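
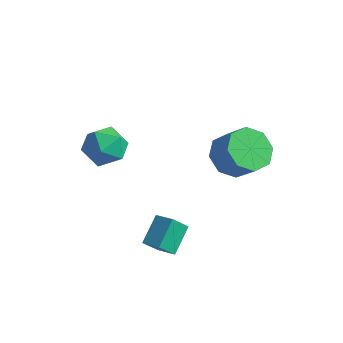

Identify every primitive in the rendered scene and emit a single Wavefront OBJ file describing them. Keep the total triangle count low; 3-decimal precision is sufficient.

v -0.182 -1.153 3.22
v 0.677 -1.661 3.369
v -0.517 -2.099 1.931
v 0.342 -2.607 2.08
v -0.418 -2.696 2.738
v -0.211 -2.112 3.535
v 0.371 -1.648 1.765
v 0.578 -1.064 2.562
v 1.019 -1.967 2.47
v 0.531 -2.615 3.072
v -0.371 -1.145 2.228
v -0.859 -1.793 2.83
v 2.805 -3.012 -0.934
v 2.609 -1.928 -0.135
v 3.089 -2.416 -1.672
v 2.893 -1.333 -0.874
v 3.667 -3.067 -0.646
v 3.471 -1.984 0.152
v 3.951 -2.472 -1.385
v 3.755 -1.388 -0.586
v 2.965 2.438 0.652
v 3.588 1.887 -0.006
v 4.558 1.771 1.011
v 3.935 2.322 1.668
v 3.725 2.686 -0.045
v 4.695 2.57 0.972
v 3.416 3.34 0.324
v 4.386 3.223 1.341
v 2.844 3.465 0.885
v 3.814 3.349 1.901
v 2.342 2.989 1.309
v 3.312 2.873 2.326
v 2.205 2.19 1.348
v 3.175 2.074 2.365
v 2.514 1.537 0.979
v 3.484 1.42 1.996
v 3.086 1.411 0.419
v 4.056 1.295 1.435
f 1 12 6
f 1 6 2
f 1 2 8
f 1 8 11
f 1 11 12
f 2 6 10
f 6 12 5
f 12 11 3
f 11 8 7
f 8 2 9
f 4 10 5
f 4 5 3
f 4 3 7
f 4 7 9
f 4 9 10
f 5 10 6
f 3 5 12
f 7 3 11
f 9 7 8
f 10 9 2
f 14 16 13
f 17 14 13
f 13 16 15
f 15 17 13
f 14 20 16
f 18 14 17
f 18 20 14
f 16 20 15
f 19 17 15
f 15 20 19
f 19 18 17
f 20 18 19
f 22 21 25
f 22 25 23
f 23 25 26
f 23 26 24
f 25 21 27
f 25 27 26
f 26 27 28
f 26 28 24
f 27 21 29
f 27 29 28
f 28 29 30
f 28 30 24
f 29 21 31
f 29 31 30
f 30 31 32
f 30 32 24
f 31 21 33
f 31 33 32
f 32 33 34
f 32 34 24
f 33 21 35
f 33 35 34
f 34 35 36
f 34 36 24
f 35 21 37
f 35 37 36
f 36 37 38
f 36 38 24
f 37 21 22
f 37 22 38
f 38 22 23
f 38 23 24



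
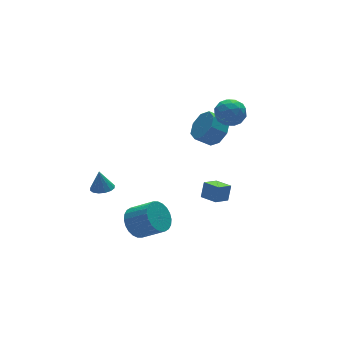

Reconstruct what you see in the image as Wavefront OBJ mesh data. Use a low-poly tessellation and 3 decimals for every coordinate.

v 2.321 1.207 1.327
v 2.769 0.849 2.046
v 2.006 1.114 2.653
v 1.559 1.473 1.933
v 2.924 1.528 1.944
v 2.161 1.793 2.551
v 2.726 2.019 1.48
v 1.963 2.285 2.087
v 2.291 2.035 0.927
v 1.528 2.3 1.533
v 1.874 1.566 0.607
v 1.111 1.831 1.214
v 1.719 0.887 0.709
v 0.956 1.152 1.316
v 1.917 0.395 1.173
v 1.154 0.661 1.78
v 2.352 0.38 1.727
v 1.589 0.645 2.333
v -2.254 1.396 -4.034
v -1.522 1.453 -4.62
v -0.753 0.502 -3.752
v -1.486 0.444 -3.166
v -1.448 1.726 -4.387
v -0.679 0.775 -3.518
v -1.497 1.948 -4.099
v -0.728 0.997 -3.231
v -1.661 2.087 -3.802
v -0.893 1.136 -2.934
v -1.916 2.12 -3.54
v -1.147 1.169 -2.672
v -2.222 2.043 -3.354
v -1.453 1.092 -2.485
v -2.533 1.867 -3.271
v -1.765 0.916 -2.402
v -2.802 1.62 -3.304
v -2.033 0.669 -2.435
v -2.987 1.338 -3.448
v -2.218 0.387 -2.58
v -3.061 1.065 -3.682
v -2.292 0.114 -2.813
v -3.012 0.843 -3.969
v -2.243 -0.108 -3.101
v -2.847 0.704 -4.266
v -2.079 -0.247 -3.398
v -2.593 0.671 -4.528
v -1.824 -0.28 -3.66
v -2.287 0.748 -4.715
v -1.518 -0.203 -3.846
v -1.975 0.924 -4.798
v -1.207 -0.027 -3.929
v -1.707 1.171 -4.765
v -0.938 0.22 -3.896
v -3.009 3.551 -2.547
v -2.554 3.114 -2.439
v -3.051 3.789 -1.413
v -2.39 3.398 -2.492
v -2.393 3.722 -2.561
v -2.56 4 -2.625
v -2.848 4.158 -2.669
v -3.179 4.153 -2.68
v -3.465 3.987 -2.656
v -3.628 3.704 -2.602
v -3.626 3.38 -2.534
v -3.458 3.102 -2.469
v -3.17 2.944 -2.426
v -2.839 2.948 -2.414
v 0.669 -1.368 -1.646
v 0.974 -1.142 -0.808
v 0.383 -0.442 -1.791
v 0.688 -0.216 -0.953
v 1.512 -1.164 -2.007
v 1.817 -0.938 -1.169
v 1.226 -0.238 -2.152
v 1.531 -0.012 -1.314
v 2.226 1.203 3.192
v 2.538 1.67 2.524
v 3.202 0.21 2.956
v 3.514 0.677 2.288
v 3.615 0.964 3.106
v 3.012 1.578 3.252
v 2.728 0.302 2.228
v 2.125 0.916 2.374
v 2.849 1.112 1.928
v 3.397 1.522 2.47
v 2.343 0.358 3.01
v 2.891 0.768 3.552
v 2.296 1.524 2.879
v 3.444 0.356 2.601
v 3.503 0.526 3.082
v 3.686 0.8 2.689
v 2.575 1.47 3.306
v 2.758 1.744 2.914
v 3.391 1.329 3.256
v 2.982 0.136 2.566
v 3.165 0.41 2.174
v 2.054 1.08 2.791
v 2.237 1.354 2.398
v 2.349 0.551 2.224
v 2.663 1.47 2.136
v 3.236 0.887 1.997
v 2.774 0.666 1.962
v 2.42 1.027 2.048
v 2.985 1.711 2.455
v 3.558 1.127 2.316
v 3.617 1.296 2.796
v 3.263 1.657 2.882
v 3.167 1.383 2.105
v 2.182 0.753 3.164
v 2.755 0.169 3.025
v 2.477 0.223 2.598
v 2.123 0.584 2.684
v 2.504 0.993 3.483
v 3.077 0.41 3.344
v 3.32 0.853 3.432
v 2.966 1.214 3.518
v 2.573 0.497 3.375
f 2 1 5
f 2 5 3
f 3 5 6
f 3 6 4
f 5 1 7
f 5 7 6
f 6 7 8
f 6 8 4
f 7 1 9
f 7 9 8
f 8 9 10
f 8 10 4
f 9 1 11
f 9 11 10
f 10 11 12
f 10 12 4
f 11 1 13
f 11 13 12
f 12 13 14
f 12 14 4
f 13 1 15
f 13 15 14
f 14 15 16
f 14 16 4
f 15 1 17
f 15 17 16
f 16 17 18
f 16 18 4
f 17 1 2
f 17 2 18
f 18 2 3
f 18 3 4
f 20 19 23
f 20 23 21
f 21 23 24
f 21 24 22
f 23 19 25
f 23 25 24
f 24 25 26
f 24 26 22
f 25 19 27
f 25 27 26
f 26 27 28
f 26 28 22
f 27 19 29
f 27 29 28
f 28 29 30
f 28 30 22
f 29 19 31
f 29 31 30
f 30 31 32
f 30 32 22
f 31 19 33
f 31 33 32
f 32 33 34
f 32 34 22
f 33 19 35
f 33 35 34
f 34 35 36
f 34 36 22
f 35 19 37
f 35 37 36
f 36 37 38
f 36 38 22
f 37 19 39
f 37 39 38
f 38 39 40
f 38 40 22
f 39 19 41
f 39 41 40
f 40 41 42
f 40 42 22
f 41 19 43
f 41 43 42
f 42 43 44
f 42 44 22
f 43 19 45
f 43 45 44
f 44 45 46
f 44 46 22
f 45 19 47
f 45 47 46
f 46 47 48
f 46 48 22
f 47 19 49
f 47 49 48
f 48 49 50
f 48 50 22
f 49 19 51
f 49 51 50
f 50 51 52
f 50 52 22
f 51 19 20
f 51 20 52
f 52 20 21
f 52 21 22
f 54 53 56
f 54 56 55
f 56 53 57
f 56 57 55
f 57 53 58
f 57 58 55
f 58 53 59
f 58 59 55
f 59 53 60
f 59 60 55
f 60 53 61
f 60 61 55
f 61 53 62
f 61 62 55
f 62 53 63
f 62 63 55
f 63 53 64
f 63 64 55
f 64 53 65
f 64 65 55
f 65 53 66
f 65 66 55
f 66 53 54
f 66 54 55
f 68 70 67
f 71 68 67
f 67 70 69
f 69 71 67
f 68 74 70
f 72 68 71
f 72 74 68
f 70 74 69
f 73 71 69
f 69 74 73
f 73 72 71
f 74 72 73
f 75 112 91
f 112 86 115
f 91 115 80
f 112 115 91
f 75 91 87
f 91 80 92
f 87 92 76
f 91 92 87
f 75 87 96
f 87 76 97
f 96 97 82
f 87 97 96
f 75 96 108
f 96 82 111
f 108 111 85
f 96 111 108
f 75 108 112
f 108 85 116
f 112 116 86
f 108 116 112
f 76 92 103
f 92 80 106
f 103 106 84
f 92 106 103
f 80 115 93
f 115 86 114
f 93 114 79
f 115 114 93
f 86 116 113
f 116 85 109
f 113 109 77
f 116 109 113
f 85 111 110
f 111 82 98
f 110 98 81
f 111 98 110
f 82 97 102
f 97 76 99
f 102 99 83
f 97 99 102
f 78 104 90
f 104 84 105
f 90 105 79
f 104 105 90
f 78 90 88
f 90 79 89
f 88 89 77
f 90 89 88
f 78 88 95
f 88 77 94
f 95 94 81
f 88 94 95
f 78 95 100
f 95 81 101
f 100 101 83
f 95 101 100
f 78 100 104
f 100 83 107
f 104 107 84
f 100 107 104
f 79 105 93
f 105 84 106
f 93 106 80
f 105 106 93
f 77 89 113
f 89 79 114
f 113 114 86
f 89 114 113
f 81 94 110
f 94 77 109
f 110 109 85
f 94 109 110
f 83 101 102
f 101 81 98
f 102 98 82
f 101 98 102
f 84 107 103
f 107 83 99
f 103 99 76
f 107 99 103



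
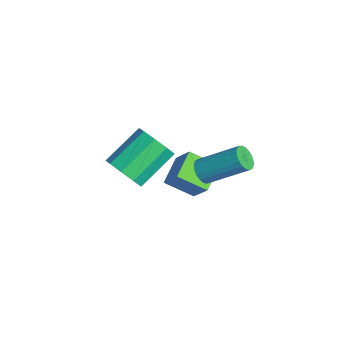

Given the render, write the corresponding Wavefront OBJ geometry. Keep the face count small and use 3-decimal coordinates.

v -1.74 -3.782 -0.943
v -0.936 -3.272 -1.174
v -1.635 -1.668 -0.068
v -2.44 -2.178 0.163
v -1.414 -3.166 -1.631
v -2.114 -1.561 -0.526
v -2.045 -3.347 -1.766
v -2.745 -1.743 -0.661
v -2.533 -3.733 -1.516
v -3.233 -2.128 -0.411
v -2.651 -4.141 -0.998
v -3.35 -2.537 0.108
v -2.342 -4.382 -0.453
v -3.041 -2.777 0.652
v -1.752 -4.341 -0.138
v -2.451 -2.737 0.967
v -1.156 -4.04 -0.199
v -1.856 -2.435 0.906
v -0.834 -3.617 -0.608
v -1.533 -2.013 0.497
v 2.066 -1.604 2.197
v 2.383 -1.413 1.75
v 3.09 0.055 2.875
v 2.774 -0.136 3.323
v 2.176 -1.292 1.721
v 2.883 0.176 2.846
v 1.951 -1.224 1.775
v 2.658 0.244 2.9
v 1.746 -1.222 1.901
v 2.453 0.246 3.026
v 1.596 -1.286 2.079
v 2.303 0.181 3.204
v 1.527 -1.405 2.277
v 2.234 0.062 3.402
v 1.552 -1.559 2.462
v 2.259 -0.091 3.587
v 1.666 -1.72 2.601
v 2.373 -0.252 3.726
v 1.849 -1.861 2.67
v 2.556 -0.393 3.795
v 2.069 -1.958 2.657
v 2.777 -0.49 3.782
v 2.29 -1.993 2.565
v 2.997 -0.525 3.69
v 2.471 -1.961 2.409
v 3.178 -0.493 3.535
v 2.583 -1.868 2.217
v 3.29 -0.4 3.342
v 2.605 -1.728 2.022
v 3.312 -0.261 3.147
v 2.534 -1.568 1.856
v 3.241 -0.1 2.981
v -1.495 -2.166 -1.742
v -2.492 -1.363 -1.228
v -0.963 -1.041 -2.467
v -1.96 -0.237 -1.952
v -0.66 -1.843 -0.628
v -1.657 -1.039 -0.113
v -0.128 -0.717 -1.352
v -1.125 0.086 -0.838
f 2 1 5
f 2 5 3
f 3 5 6
f 3 6 4
f 5 1 7
f 5 7 6
f 6 7 8
f 6 8 4
f 7 1 9
f 7 9 8
f 8 9 10
f 8 10 4
f 9 1 11
f 9 11 10
f 10 11 12
f 10 12 4
f 11 1 13
f 11 13 12
f 12 13 14
f 12 14 4
f 13 1 15
f 13 15 14
f 14 15 16
f 14 16 4
f 15 1 17
f 15 17 16
f 16 17 18
f 16 18 4
f 17 1 19
f 17 19 18
f 18 19 20
f 18 20 4
f 19 1 2
f 19 2 20
f 20 2 3
f 20 3 4
f 22 21 25
f 22 25 23
f 23 25 26
f 23 26 24
f 25 21 27
f 25 27 26
f 26 27 28
f 26 28 24
f 27 21 29
f 27 29 28
f 28 29 30
f 28 30 24
f 29 21 31
f 29 31 30
f 30 31 32
f 30 32 24
f 31 21 33
f 31 33 32
f 32 33 34
f 32 34 24
f 33 21 35
f 33 35 34
f 34 35 36
f 34 36 24
f 35 21 37
f 35 37 36
f 36 37 38
f 36 38 24
f 37 21 39
f 37 39 38
f 38 39 40
f 38 40 24
f 39 21 41
f 39 41 40
f 40 41 42
f 40 42 24
f 41 21 43
f 41 43 42
f 42 43 44
f 42 44 24
f 43 21 45
f 43 45 44
f 44 45 46
f 44 46 24
f 45 21 47
f 45 47 46
f 46 47 48
f 46 48 24
f 47 21 49
f 47 49 48
f 48 49 50
f 48 50 24
f 49 21 51
f 49 51 50
f 50 51 52
f 50 52 24
f 51 21 22
f 51 22 52
f 52 22 23
f 52 23 24
f 54 56 53
f 57 54 53
f 53 56 55
f 55 57 53
f 54 60 56
f 58 54 57
f 58 60 54
f 56 60 55
f 59 57 55
f 55 60 59
f 59 58 57
f 60 58 59



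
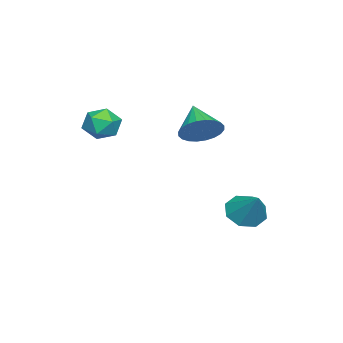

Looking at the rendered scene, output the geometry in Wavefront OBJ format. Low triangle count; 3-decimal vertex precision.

v 0.151 1.569 -1.606
v 0.844 0.944 -1.72
v 1.069 2.371 -0.434
v 0.909 1.51 -2.159
v 0.53 2.111 -2.274
v -0.071 2.394 -1.997
v -0.541 2.194 -1.491
v -0.606 1.627 -1.052
v -0.227 1.027 -0.938
v 0.373 0.744 -1.214
v 3.251 -3.032 3.859
v 3.577 -3.578 3.246
v 2.023 -3.762 3.854
v 2.349 -4.308 3.241
v 2.672 -4.323 4.063
v 3.432 -3.872 4.066
v 2.168 -3.468 3.034
v 2.928 -3.017 3.037
v 2.908 -3.848 2.736
v 3.22 -4.376 3.372
v 2.38 -2.964 3.728
v 2.692 -3.492 4.364
v 1.114 -0.048 3.027
v 1.752 -0.047 3.745
v 0.006 -0.772 4.013
v 1.582 0.283 3.797
v 1.341 0.563 3.732
v 1.066 0.75 3.56
v 0.798 0.815 3.306
v 0.578 0.749 3.01
v 0.439 0.561 2.717
v 0.403 0.281 2.471
v 0.476 -0.049 2.31
v 0.645 -0.379 2.257
v 0.886 -0.659 2.322
v 1.161 -0.845 2.495
v 1.429 -0.91 2.748
v 1.649 -0.844 3.044
v 1.788 -0.657 3.337
v 1.824 -0.377 3.583
f 2 1 4
f 2 4 3
f 4 1 5
f 4 5 3
f 5 1 6
f 5 6 3
f 6 1 7
f 6 7 3
f 7 1 8
f 7 8 3
f 8 1 9
f 8 9 3
f 9 1 10
f 9 10 3
f 10 1 2
f 10 2 3
f 11 22 16
f 11 16 12
f 11 12 18
f 11 18 21
f 11 21 22
f 12 16 20
f 16 22 15
f 22 21 13
f 21 18 17
f 18 12 19
f 14 20 15
f 14 15 13
f 14 13 17
f 14 17 19
f 14 19 20
f 15 20 16
f 13 15 22
f 17 13 21
f 19 17 18
f 20 19 12
f 24 23 26
f 24 26 25
f 26 23 27
f 26 27 25
f 27 23 28
f 27 28 25
f 28 23 29
f 28 29 25
f 29 23 30
f 29 30 25
f 30 23 31
f 30 31 25
f 31 23 32
f 31 32 25
f 32 23 33
f 32 33 25
f 33 23 34
f 33 34 25
f 34 23 35
f 34 35 25
f 35 23 36
f 35 36 25
f 36 23 37
f 36 37 25
f 37 23 38
f 37 38 25
f 38 23 39
f 38 39 25
f 39 23 40
f 39 40 25
f 40 23 24
f 40 24 25



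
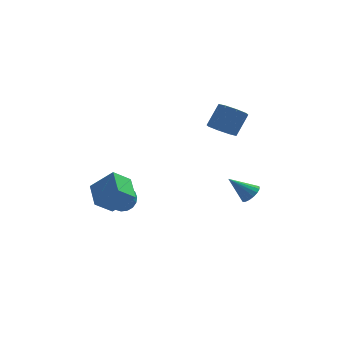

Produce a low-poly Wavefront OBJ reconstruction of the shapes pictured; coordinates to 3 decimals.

v -4.709 -4.893 -1.345
v -3.253 -5.089 0.027
v -5.168 -3.285 -0.627
v -3.712 -3.481 0.745
v -3.708 -4.179 -2.305
v -2.252 -4.375 -0.933
v -4.167 -2.571 -1.587
v -2.711 -2.767 -0.215
v 2.714 -0.179 2.969
v 3.631 -0.13 2.505
v 4.324 0.748 3.966
v 3.406 0.699 4.431
v 3.179 0.495 2.344
v 3.872 1.373 3.805
v 2.453 0.725 2.55
v 3.146 1.603 4.011
v 1.88 0.426 3.001
v 2.573 1.304 4.462
v 1.796 -0.228 3.434
v 2.489 0.65 4.895
v 2.248 -0.853 3.595
v 2.941 0.025 5.056
v 2.974 -1.083 3.389
v 3.667 -0.205 4.85
v 3.547 -0.784 2.938
v 4.24 0.094 4.399
v 4.639 -2.295 -1.473
v 5.056 -2.825 -1.062
v 3.261 -2.365 -0.167
v 5.17 -2.493 -0.923
v 5.163 -2.115 -0.91
v 5.036 -1.778 -1.026
v 4.818 -1.56 -1.245
v 4.559 -1.51 -1.515
v 4.318 -1.64 -1.776
v 4.151 -1.919 -1.968
v 4.095 -2.285 -2.046
v 4.164 -2.653 -1.993
v 4.342 -2.939 -1.821
v 4.588 -3.077 -1.569
v 4.845 -3.036 -1.295
v -3.456 -0.389 -3.218
v -2.833 -0.346 -4.025
v -2.744 -1.371 -2.722
v -2.64 -0.057 -3.732
v -2.608 0.165 -3.338
v -2.744 0.278 -2.92
v -3.022 0.258 -2.561
v -3.385 0.111 -2.332
v -3.762 -0.136 -2.279
v -4.079 -0.433 -2.412
v -4.272 -0.721 -2.704
v -4.304 -0.944 -3.099
v -4.167 -1.057 -3.517
v -3.89 -1.037 -3.876
v -3.527 -0.889 -4.104
v -3.15 -0.643 -4.158
f 2 4 1
f 5 2 1
f 1 4 3
f 3 5 1
f 2 8 4
f 6 2 5
f 6 8 2
f 4 8 3
f 7 5 3
f 3 8 7
f 7 6 5
f 8 6 7
f 10 9 13
f 10 13 11
f 11 13 14
f 11 14 12
f 13 9 15
f 13 15 14
f 14 15 16
f 14 16 12
f 15 9 17
f 15 17 16
f 16 17 18
f 16 18 12
f 17 9 19
f 17 19 18
f 18 19 20
f 18 20 12
f 19 9 21
f 19 21 20
f 20 21 22
f 20 22 12
f 21 9 23
f 21 23 22
f 22 23 24
f 22 24 12
f 23 9 25
f 23 25 24
f 24 25 26
f 24 26 12
f 25 9 10
f 25 10 26
f 26 10 11
f 26 11 12
f 28 27 30
f 28 30 29
f 30 27 31
f 30 31 29
f 31 27 32
f 31 32 29
f 32 27 33
f 32 33 29
f 33 27 34
f 33 34 29
f 34 27 35
f 34 35 29
f 35 27 36
f 35 36 29
f 36 27 37
f 36 37 29
f 37 27 38
f 37 38 29
f 38 27 39
f 38 39 29
f 39 27 40
f 39 40 29
f 40 27 41
f 40 41 29
f 41 27 28
f 41 28 29
f 43 42 45
f 43 45 44
f 45 42 46
f 45 46 44
f 46 42 47
f 46 47 44
f 47 42 48
f 47 48 44
f 48 42 49
f 48 49 44
f 49 42 50
f 49 50 44
f 50 42 51
f 50 51 44
f 51 42 52
f 51 52 44
f 52 42 53
f 52 53 44
f 53 42 54
f 53 54 44
f 54 42 55
f 54 55 44
f 55 42 56
f 55 56 44
f 56 42 57
f 56 57 44
f 57 42 43
f 57 43 44



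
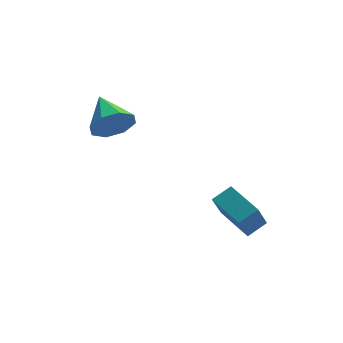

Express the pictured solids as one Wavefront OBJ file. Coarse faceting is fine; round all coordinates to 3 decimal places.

v 1.033 -3.007 -1.77
v 0.556 -3.472 -0.596
v 0.434 -1.58 -1.448
v -0.043 -2.046 -0.274
v 1.803 -2.774 -1.366
v 1.326 -3.24 -0.192
v 1.204 -1.348 -1.044
v 0.727 -1.813 0.13
v -3.303 -0.651 3.323
v -2.829 -0.327 2.643
v -3.477 0.811 3.897
v -3.495 -0.354 2.507
v -4.049 -0.554 2.849
v -4.166 -0.811 3.469
v -3.776 -0.974 4.004
v -3.11 -0.948 4.14
v -2.556 -0.748 3.798
v -2.439 -0.49 3.178
f 2 4 1
f 5 2 1
f 1 4 3
f 3 5 1
f 2 8 4
f 6 2 5
f 6 8 2
f 4 8 3
f 7 5 3
f 3 8 7
f 7 6 5
f 8 6 7
f 10 9 12
f 10 12 11
f 12 9 13
f 12 13 11
f 13 9 14
f 13 14 11
f 14 9 15
f 14 15 11
f 15 9 16
f 15 16 11
f 16 9 17
f 16 17 11
f 17 9 18
f 17 18 11
f 18 9 10
f 18 10 11



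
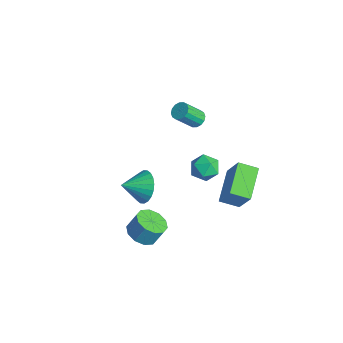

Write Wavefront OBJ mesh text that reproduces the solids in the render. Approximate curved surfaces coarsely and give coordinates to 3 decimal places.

v 3.095 -0.372 -0.606
v 1.655 0.808 0.15
v 3.644 0.555 -1.007
v 2.204 1.736 -0.251
v 4.076 -0.236 1.051
v 2.636 0.945 1.807
v 4.625 0.692 0.65
v 3.185 1.872 1.406
v -3.652 1.568 -0.476
v -3.357 1.183 -0.812
v -3.354 0.146 0.381
v -3.648 0.532 0.716
v -3.141 1.346 -0.671
v -3.138 0.31 0.522
v -3.062 1.569 -0.477
v -3.058 0.533 0.715
v -3.14 1.791 -0.284
v -3.137 0.755 0.909
v -3.356 1.954 -0.142
v -3.353 0.918 1.051
v -3.651 2.013 -0.09
v -3.648 0.977 1.103
v -3.946 1.954 -0.141
v -3.943 0.917 1.052
v -4.162 1.79 -0.282
v -4.159 0.754 0.911
v -4.242 1.567 -0.475
v -4.238 0.531 0.717
v -4.163 1.345 -0.669
v -4.16 0.309 0.524
v -3.947 1.182 -0.811
v -3.944 0.146 0.382
v -3.652 1.123 -0.863
v -3.649 0.087 0.33
v 1.62 -4.128 -3.241
v 2.469 -3.87 -3.521
v 2.649 -3.354 -2.498
v 1.8 -3.612 -2.219
v 2.1 -3.454 -3.666
v 2.28 -2.938 -2.643
v 1.548 -3.296 -3.649
v 1.727 -2.779 -2.626
v 1.023 -3.455 -3.477
v 1.203 -2.938 -2.454
v 0.727 -3.872 -3.214
v 0.906 -3.355 -2.191
v 0.771 -4.386 -2.962
v 0.951 -3.87 -1.939
v 1.14 -4.802 -2.817
v 1.32 -4.286 -1.794
v 1.693 -4.961 -2.834
v 1.872 -4.444 -1.811
v 2.217 -4.802 -3.006
v 2.397 -4.285 -1.983
v 2.514 -4.385 -3.269
v 2.693 -3.868 -2.246
v 3.216 -1.366 4.126
v 3.65 -0.735 3.753
v 3.67 -2.245 3.167
v 4.104 -1.614 2.794
v 4.348 -1.907 3.556
v 4.067 -1.363 4.149
v 3.253 -1.617 2.771
v 2.972 -1.073 3.364
v 3.673 -0.89 2.916
v 4.35 -1.069 3.401
v 2.97 -1.911 3.519
v 3.647 -2.09 4.004
v -1.583 -2.573 -2.961
v -0.925 -2.251 -2.195
v -1.697 -3.867 -2.319
v -1.291 -2.14 -2.038
v -1.702 -2.096 -2.022
v -2.095 -2.124 -2.148
v -2.41 -2.221 -2.399
v -2.599 -2.371 -2.735
v -2.633 -2.551 -3.105
v -2.507 -2.735 -3.454
v -2.241 -2.894 -3.727
v -1.874 -3.005 -3.884
v -1.463 -3.049 -3.9
v -1.071 -3.021 -3.774
v -0.756 -2.924 -3.523
v -0.567 -2.774 -3.187
v -0.533 -2.594 -2.817
v -0.659 -2.41 -2.468
f 2 4 1
f 5 2 1
f 1 4 3
f 3 5 1
f 2 8 4
f 6 2 5
f 6 8 2
f 4 8 3
f 7 5 3
f 3 8 7
f 7 6 5
f 8 6 7
f 10 9 13
f 10 13 11
f 11 13 14
f 11 14 12
f 13 9 15
f 13 15 14
f 14 15 16
f 14 16 12
f 15 9 17
f 15 17 16
f 16 17 18
f 16 18 12
f 17 9 19
f 17 19 18
f 18 19 20
f 18 20 12
f 19 9 21
f 19 21 20
f 20 21 22
f 20 22 12
f 21 9 23
f 21 23 22
f 22 23 24
f 22 24 12
f 23 9 25
f 23 25 24
f 24 25 26
f 24 26 12
f 25 9 27
f 25 27 26
f 26 27 28
f 26 28 12
f 27 9 29
f 27 29 28
f 28 29 30
f 28 30 12
f 29 9 31
f 29 31 30
f 30 31 32
f 30 32 12
f 31 9 33
f 31 33 32
f 32 33 34
f 32 34 12
f 33 9 10
f 33 10 34
f 34 10 11
f 34 11 12
f 36 35 39
f 36 39 37
f 37 39 40
f 37 40 38
f 39 35 41
f 39 41 40
f 40 41 42
f 40 42 38
f 41 35 43
f 41 43 42
f 42 43 44
f 42 44 38
f 43 35 45
f 43 45 44
f 44 45 46
f 44 46 38
f 45 35 47
f 45 47 46
f 46 47 48
f 46 48 38
f 47 35 49
f 47 49 48
f 48 49 50
f 48 50 38
f 49 35 51
f 49 51 50
f 50 51 52
f 50 52 38
f 51 35 53
f 51 53 52
f 52 53 54
f 52 54 38
f 53 35 55
f 53 55 54
f 54 55 56
f 54 56 38
f 55 35 36
f 55 36 56
f 56 36 37
f 56 37 38
f 57 68 62
f 57 62 58
f 57 58 64
f 57 64 67
f 57 67 68
f 58 62 66
f 62 68 61
f 68 67 59
f 67 64 63
f 64 58 65
f 60 66 61
f 60 61 59
f 60 59 63
f 60 63 65
f 60 65 66
f 61 66 62
f 59 61 68
f 63 59 67
f 65 63 64
f 66 65 58
f 70 69 72
f 70 72 71
f 72 69 73
f 72 73 71
f 73 69 74
f 73 74 71
f 74 69 75
f 74 75 71
f 75 69 76
f 75 76 71
f 76 69 77
f 76 77 71
f 77 69 78
f 77 78 71
f 78 69 79
f 78 79 71
f 79 69 80
f 79 80 71
f 80 69 81
f 80 81 71
f 81 69 82
f 81 82 71
f 82 69 83
f 82 83 71
f 83 69 84
f 83 84 71
f 84 69 85
f 84 85 71
f 85 69 86
f 85 86 71
f 86 69 70
f 86 70 71



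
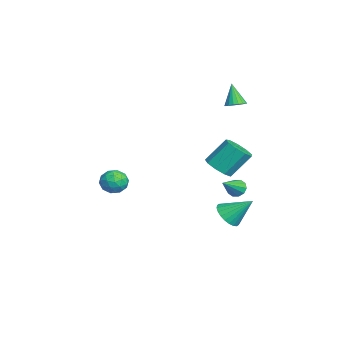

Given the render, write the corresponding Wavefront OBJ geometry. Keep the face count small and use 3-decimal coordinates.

v -2.446 3.56 3.076
v -1.97 3.406 3.278
v -2.994 3.4 4.244
v -1.968 3.644 3.312
v -2.06 3.865 3.299
v -2.229 4.026 3.242
v -2.441 4.095 3.152
v -2.654 4.058 3.047
v -2.826 3.922 2.948
v -2.922 3.715 2.874
v -2.924 3.477 2.84
v -2.832 3.255 2.853
v -2.663 3.094 2.91
v -2.451 3.026 3
v -2.238 3.063 3.105
v -2.066 3.199 3.205
v -0.206 -2.296 -0.827
v 0.181 -1.682 -0.822
v 0.679 -2.858 -0.298
v 1.066 -2.244 -0.293
v 0.477 -2.306 0.127
v -0.069 -1.958 -0.2
v 0.929 -2.582 -0.92
v 0.383 -2.234 -1.247
v 0.883 -1.859 -0.88
v 0.604 -1.688 -0.232
v 0.256 -2.852 -0.888
v -0.023 -2.681 -0.24
v -0.09 -1.94 -0.871
v 0.95 -2.6 -0.249
v 0.604 -2.636 -0.002
v 0.831 -2.276 0.001
v -0.237 -2.102 -0.505
v -0.009 -1.741 -0.502
v 0.164 -2.108 0.056
v 0.869 -2.799 -0.618
v 1.097 -2.438 -0.615
v 0.029 -2.264 -1.121
v 0.256 -1.904 -1.118
v 0.696 -2.432 -1.176
v 0.55 -1.683 -0.902
v 1.07 -2.013 -0.591
v 0.989 -2.212 -0.96
v 0.668 -2.008 -1.152
v 0.386 -1.582 -0.521
v 0.906 -1.913 -0.21
v 0.56 -1.949 0.037
v 0.239 -1.745 -0.156
v 0.798 -1.686 -0.555
v -0.046 -2.627 -0.91
v 0.474 -2.958 -0.599
v 0.621 -2.795 -0.964
v 0.3 -2.591 -1.157
v -0.21 -2.527 -0.529
v 0.31 -2.857 -0.218
v 0.192 -2.532 0.032
v -0.129 -2.328 -0.16
v 0.062 -2.854 -0.565
v 3.446 2.305 1.604
v 4.165 2.51 1.546
v 3.993 3.44 2.697
v 3.274 3.235 2.756
v 3.871 2.815 1.256
v 3.7 3.745 2.407
v 3.379 2.881 1.129
v 3.207 3.811 2.28
v 2.918 2.678 1.224
v 2.746 3.608 2.376
v 2.704 2.3 1.498
v 2.532 3.23 2.649
v 2.837 1.924 1.821
v 2.665 2.855 2.972
v 3.255 1.727 2.043
v 3.083 2.657 3.194
v 3.763 1.8 2.059
v 3.591 2.73 3.211
v 4.122 2.109 1.863
v 3.95 3.039 3.015
v 0.461 2.998 -2.865
v 1.109 3.194 -3.254
v 0.739 4.122 -1.835
v 0.902 3.371 -3.39
v 0.628 3.49 -3.447
v 0.328 3.535 -3.415
v 0.049 3.498 -3.3
v -0.167 3.385 -3.118
v -0.288 3.213 -2.898
v -0.295 3.008 -2.673
v -0.186 2.802 -2.477
v 0.02 2.626 -2.341
v 0.294 2.506 -2.284
v 0.594 2.461 -2.316
v 0.873 2.498 -2.431
v 1.089 2.611 -2.613
v 1.21 2.783 -2.833
v 1.217 2.988 -3.058
v -2.456 3.655 -2.513
v -2.239 3.444 -2.96
v -1.544 2.885 -1.707
v -2.07 3.722 -2.885
v -2.049 3.975 -2.668
v -2.183 4.105 -2.392
v -2.421 4.064 -2.161
v -2.672 3.867 -2.065
v -2.841 3.589 -2.14
v -2.863 3.336 -2.358
v -2.729 3.206 -2.634
v -2.491 3.247 -2.864
f 2 1 4
f 2 4 3
f 4 1 5
f 4 5 3
f 5 1 6
f 5 6 3
f 6 1 7
f 6 7 3
f 7 1 8
f 7 8 3
f 8 1 9
f 8 9 3
f 9 1 10
f 9 10 3
f 10 1 11
f 10 11 3
f 11 1 12
f 11 12 3
f 12 1 13
f 12 13 3
f 13 1 14
f 13 14 3
f 14 1 15
f 14 15 3
f 15 1 16
f 15 16 3
f 16 1 2
f 16 2 3
f 17 54 33
f 54 28 57
f 33 57 22
f 54 57 33
f 17 33 29
f 33 22 34
f 29 34 18
f 33 34 29
f 17 29 38
f 29 18 39
f 38 39 24
f 29 39 38
f 17 38 50
f 38 24 53
f 50 53 27
f 38 53 50
f 17 50 54
f 50 27 58
f 54 58 28
f 50 58 54
f 18 34 45
f 34 22 48
f 45 48 26
f 34 48 45
f 22 57 35
f 57 28 56
f 35 56 21
f 57 56 35
f 28 58 55
f 58 27 51
f 55 51 19
f 58 51 55
f 27 53 52
f 53 24 40
f 52 40 23
f 53 40 52
f 24 39 44
f 39 18 41
f 44 41 25
f 39 41 44
f 20 46 32
f 46 26 47
f 32 47 21
f 46 47 32
f 20 32 30
f 32 21 31
f 30 31 19
f 32 31 30
f 20 30 37
f 30 19 36
f 37 36 23
f 30 36 37
f 20 37 42
f 37 23 43
f 42 43 25
f 37 43 42
f 20 42 46
f 42 25 49
f 46 49 26
f 42 49 46
f 21 47 35
f 47 26 48
f 35 48 22
f 47 48 35
f 19 31 55
f 31 21 56
f 55 56 28
f 31 56 55
f 23 36 52
f 36 19 51
f 52 51 27
f 36 51 52
f 25 43 44
f 43 23 40
f 44 40 24
f 43 40 44
f 26 49 45
f 49 25 41
f 45 41 18
f 49 41 45
f 60 59 63
f 60 63 61
f 61 63 64
f 61 64 62
f 63 59 65
f 63 65 64
f 64 65 66
f 64 66 62
f 65 59 67
f 65 67 66
f 66 67 68
f 66 68 62
f 67 59 69
f 67 69 68
f 68 69 70
f 68 70 62
f 69 59 71
f 69 71 70
f 70 71 72
f 70 72 62
f 71 59 73
f 71 73 72
f 72 73 74
f 72 74 62
f 73 59 75
f 73 75 74
f 74 75 76
f 74 76 62
f 75 59 77
f 75 77 76
f 76 77 78
f 76 78 62
f 77 59 60
f 77 60 78
f 78 60 61
f 78 61 62
f 80 79 82
f 80 82 81
f 82 79 83
f 82 83 81
f 83 79 84
f 83 84 81
f 84 79 85
f 84 85 81
f 85 79 86
f 85 86 81
f 86 79 87
f 86 87 81
f 87 79 88
f 87 88 81
f 88 79 89
f 88 89 81
f 89 79 90
f 89 90 81
f 90 79 91
f 90 91 81
f 91 79 92
f 91 92 81
f 92 79 93
f 92 93 81
f 93 79 94
f 93 94 81
f 94 79 95
f 94 95 81
f 95 79 96
f 95 96 81
f 96 79 80
f 96 80 81
f 98 97 100
f 98 100 99
f 100 97 101
f 100 101 99
f 101 97 102
f 101 102 99
f 102 97 103
f 102 103 99
f 103 97 104
f 103 104 99
f 104 97 105
f 104 105 99
f 105 97 106
f 105 106 99
f 106 97 107
f 106 107 99
f 107 97 108
f 107 108 99
f 108 97 98
f 108 98 99



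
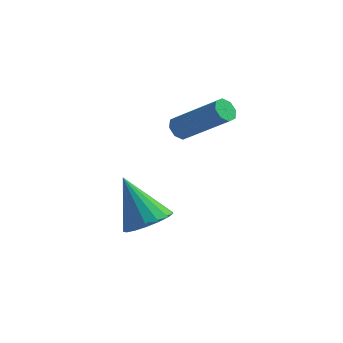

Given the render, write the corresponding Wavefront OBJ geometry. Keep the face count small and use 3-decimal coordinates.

v -2.466 0.228 -1.532
v -1.684 0.488 -1.123
v -3.514 0.792 0.112
v -1.818 0.85 -1.333
v -2.101 1.07 -1.589
v -2.468 1.097 -1.832
v -2.834 0.925 -2.006
v -3.115 0.593 -2.072
v -3.248 0.177 -2.014
v -3.202 -0.227 -1.845
v -2.987 -0.527 -1.605
v -2.653 -0.654 -1.348
v -2.276 -0.579 -1.134
v -1.942 -0.32 -1.01
v -1.729 0.065 -1.006
v -2.052 2.542 1.696
v -1.798 2.913 1.476
v -0.135 2.608 2.884
v -0.388 2.238 3.104
v -2.018 3.037 1.764
v -0.355 2.732 3.171
v -2.258 2.871 2.011
v -0.595 2.566 3.419
v -2.377 2.513 2.074
v -0.714 2.208 3.482
v -2.305 2.172 1.916
v -0.642 1.867 3.324
v -2.085 2.048 1.629
v -0.422 1.743 3.036
v -1.845 2.214 1.381
v -0.182 1.909 2.789
v -1.726 2.572 1.318
v -0.063 2.267 2.726
f 2 1 4
f 2 4 3
f 4 1 5
f 4 5 3
f 5 1 6
f 5 6 3
f 6 1 7
f 6 7 3
f 7 1 8
f 7 8 3
f 8 1 9
f 8 9 3
f 9 1 10
f 9 10 3
f 10 1 11
f 10 11 3
f 11 1 12
f 11 12 3
f 12 1 13
f 12 13 3
f 13 1 14
f 13 14 3
f 14 1 15
f 14 15 3
f 15 1 2
f 15 2 3
f 17 16 20
f 17 20 18
f 18 20 21
f 18 21 19
f 20 16 22
f 20 22 21
f 21 22 23
f 21 23 19
f 22 16 24
f 22 24 23
f 23 24 25
f 23 25 19
f 24 16 26
f 24 26 25
f 25 26 27
f 25 27 19
f 26 16 28
f 26 28 27
f 27 28 29
f 27 29 19
f 28 16 30
f 28 30 29
f 29 30 31
f 29 31 19
f 30 16 32
f 30 32 31
f 31 32 33
f 31 33 19
f 32 16 17
f 32 17 33
f 33 17 18
f 33 18 19



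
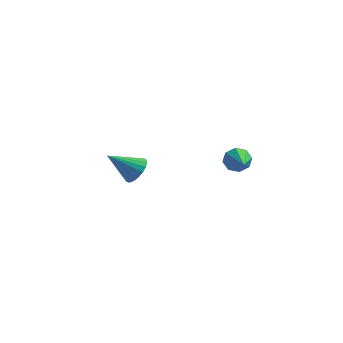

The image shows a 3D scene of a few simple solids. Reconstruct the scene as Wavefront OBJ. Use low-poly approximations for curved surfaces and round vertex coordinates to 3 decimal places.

v -3.076 1.72 -2.591
v -2.528 1.097 -2.219
v -4.524 1.2 -1.329
v -2.453 1.427 -1.997
v -2.501 1.815 -1.893
v -2.663 2.185 -1.927
v -2.908 2.462 -2.092
v -3.185 2.593 -2.357
v -3.441 2.55 -2.667
v -3.625 2.344 -2.963
v -3.7 2.014 -3.185
v -3.652 1.625 -3.29
v -3.489 1.256 -3.256
v -3.245 0.978 -3.091
v -2.967 0.848 -2.826
v -2.711 0.89 -2.515
v 3.382 -2.475 2.101
v 3.983 -2.436 1.654
v 4.078 -4.065 2.899
v 4.058 -2.155 2.149
v 3.737 -2.061 2.616
v 3.208 -2.21 2.781
v 2.781 -2.514 2.548
v 2.705 -2.796 2.053
v 3.026 -2.889 1.586
v 3.556 -2.74 1.421
f 2 1 4
f 2 4 3
f 4 1 5
f 4 5 3
f 5 1 6
f 5 6 3
f 6 1 7
f 6 7 3
f 7 1 8
f 7 8 3
f 8 1 9
f 8 9 3
f 9 1 10
f 9 10 3
f 10 1 11
f 10 11 3
f 11 1 12
f 11 12 3
f 12 1 13
f 12 13 3
f 13 1 14
f 13 14 3
f 14 1 15
f 14 15 3
f 15 1 16
f 15 16 3
f 16 1 2
f 16 2 3
f 18 17 20
f 18 20 19
f 20 17 21
f 20 21 19
f 21 17 22
f 21 22 19
f 22 17 23
f 22 23 19
f 23 17 24
f 23 24 19
f 24 17 25
f 24 25 19
f 25 17 26
f 25 26 19
f 26 17 18
f 26 18 19



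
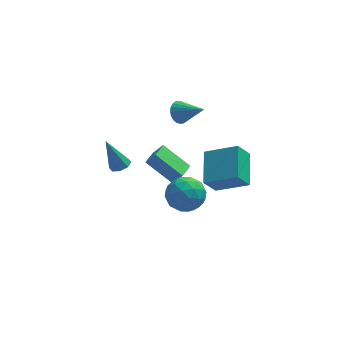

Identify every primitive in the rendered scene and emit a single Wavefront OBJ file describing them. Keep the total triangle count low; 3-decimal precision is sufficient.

v -0.058 -2.174 -0.074
v 0.6 -3 -0.43
v -0.48 -3.14 1.39
v 0.178 -3.966 1.034
v 0.626 -3.004 1.374
v 0.887 -2.407 0.469
v -0.767 -3.733 0.491
v -0.506 -3.136 -0.414
v 0.162 -3.964 -0.081
v 1.023 -3.513 0.465
v -0.903 -2.627 0.495
v -0.042 -2.176 1.041
v 0.308 -2.502 -0.38
v -0.188 -3.638 1.34
v 0.076 -3.072 1.54
v 0.463 -3.558 1.331
v 0.476 -2.153 0.148
v 0.863 -2.639 -0.061
v 0.879 -2.641 0.999
v -0.743 -3.501 1.021
v -0.356 -3.987 0.812
v -0.343 -2.582 -0.371
v 0.044 -3.068 -0.58
v -0.759 -3.499 -0.039
v 0.437 -3.554 -0.384
v 0.19 -4.122 0.476
v -0.366 -3.985 0.157
v -0.213 -3.634 -0.375
v 0.943 -3.289 -0.064
v 0.696 -3.857 0.797
v 0.959 -3.291 0.996
v 1.112 -2.94 0.465
v 0.686 -3.856 0.142
v -0.576 -2.283 0.163
v -0.823 -2.851 1.024
v -0.992 -3.2 0.495
v -0.839 -2.849 -0.036
v -0.07 -2.018 0.484
v -0.317 -2.586 1.344
v 0.333 -2.506 1.335
v 0.486 -2.155 0.803
v -0.566 -2.284 0.818
v 0.83 -4.726 2.937
v 2.455 -5.212 3.772
v 0.973 -2.911 3.716
v 2.597 -3.397 4.551
v 1.463 -4.343 1.929
v 3.087 -4.829 2.764
v 1.605 -2.528 2.708
v 3.23 -3.014 3.543
v -1.763 2.255 -1.779
v -1.242 2.151 -1.065
v -1.301 3.337 -1.959
v -0.78 3.233 -1.244
v -0.36 1.467 -2.916
v 0.161 1.363 -2.201
v 0.102 2.549 -3.095
v 0.623 2.445 -2.381
v -3.118 1.213 -0.971
v -2.691 1.647 -0.853
v -3.842 1.427 0.871
v -3.091 1.83 -1.031
v -3.507 1.651 -1.174
v -3.695 1.216 -1.198
v -3.545 0.78 -1.088
v -3.145 0.597 -0.91
v -2.729 0.775 -0.767
v -2.541 1.21 -0.743
v 0.039 1.991 2.593
v 0.406 2.607 2.665
v 1.241 1.169 3.487
v 0.241 2.614 2.893
v 0.046 2.526 3.075
v -0.151 2.357 3.183
v -0.318 2.132 3.202
v -0.431 1.886 3.128
v -0.473 1.656 2.972
v -0.437 1.477 2.759
v -0.328 1.376 2.52
v -0.164 1.369 2.292
v 0.032 1.457 2.11
v 0.228 1.626 2.002
v 0.396 1.851 1.983
v 0.509 2.097 2.058
v 0.55 2.327 2.213
v 0.514 2.506 2.427
f 1 38 17
f 38 12 41
f 17 41 6
f 38 41 17
f 1 17 13
f 17 6 18
f 13 18 2
f 17 18 13
f 1 13 22
f 13 2 23
f 22 23 8
f 13 23 22
f 1 22 34
f 22 8 37
f 34 37 11
f 22 37 34
f 1 34 38
f 34 11 42
f 38 42 12
f 34 42 38
f 2 18 29
f 18 6 32
f 29 32 10
f 18 32 29
f 6 41 19
f 41 12 40
f 19 40 5
f 41 40 19
f 12 42 39
f 42 11 35
f 39 35 3
f 42 35 39
f 11 37 36
f 37 8 24
f 36 24 7
f 37 24 36
f 8 23 28
f 23 2 25
f 28 25 9
f 23 25 28
f 4 30 16
f 30 10 31
f 16 31 5
f 30 31 16
f 4 16 14
f 16 5 15
f 14 15 3
f 16 15 14
f 4 14 21
f 14 3 20
f 21 20 7
f 14 20 21
f 4 21 26
f 21 7 27
f 26 27 9
f 21 27 26
f 4 26 30
f 26 9 33
f 30 33 10
f 26 33 30
f 5 31 19
f 31 10 32
f 19 32 6
f 31 32 19
f 3 15 39
f 15 5 40
f 39 40 12
f 15 40 39
f 7 20 36
f 20 3 35
f 36 35 11
f 20 35 36
f 9 27 28
f 27 7 24
f 28 24 8
f 27 24 28
f 10 33 29
f 33 9 25
f 29 25 2
f 33 25 29
f 44 46 43
f 47 44 43
f 43 46 45
f 45 47 43
f 44 50 46
f 48 44 47
f 48 50 44
f 46 50 45
f 49 47 45
f 45 50 49
f 49 48 47
f 50 48 49
f 52 54 51
f 55 52 51
f 51 54 53
f 53 55 51
f 52 58 54
f 56 52 55
f 56 58 52
f 54 58 53
f 57 55 53
f 53 58 57
f 57 56 55
f 58 56 57
f 60 59 62
f 60 62 61
f 62 59 63
f 62 63 61
f 63 59 64
f 63 64 61
f 64 59 65
f 64 65 61
f 65 59 66
f 65 66 61
f 66 59 67
f 66 67 61
f 67 59 68
f 67 68 61
f 68 59 60
f 68 60 61
f 70 69 72
f 70 72 71
f 72 69 73
f 72 73 71
f 73 69 74
f 73 74 71
f 74 69 75
f 74 75 71
f 75 69 76
f 75 76 71
f 76 69 77
f 76 77 71
f 77 69 78
f 77 78 71
f 78 69 79
f 78 79 71
f 79 69 80
f 79 80 71
f 80 69 81
f 80 81 71
f 81 69 82
f 81 82 71
f 82 69 83
f 82 83 71
f 83 69 84
f 83 84 71
f 84 69 85
f 84 85 71
f 85 69 86
f 85 86 71
f 86 69 70
f 86 70 71



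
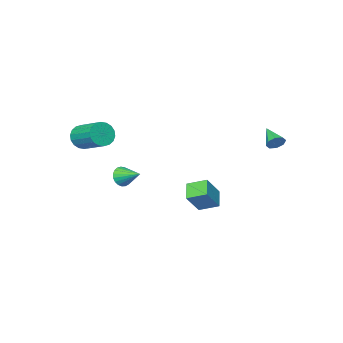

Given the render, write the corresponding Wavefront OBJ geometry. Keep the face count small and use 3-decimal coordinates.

v -2.688 2.959 2.73
v -2.471 3.13 3.159
v -3.032 1.941 3.31
v -2.845 3.238 3.127
v -3.127 3.182 2.863
v -3.152 2.996 2.521
v -2.905 2.787 2.301
v -2.532 2.679 2.333
v -2.25 2.735 2.597
v -2.225 2.921 2.939
v 3.027 -4.522 2.396
v 3.471 -4.285 1.839
v 3.457 -2.781 2.468
v 3.013 -3.018 3.024
v 3.164 -4.237 1.716
v 3.15 -2.733 2.344
v 2.831 -4.244 1.727
v 2.817 -2.74 2.356
v 2.536 -4.307 1.871
v 2.522 -2.803 2.499
v 2.339 -4.412 2.119
v 2.325 -2.909 2.747
v 2.278 -4.539 2.421
v 2.264 -3.036 3.05
v 2.365 -4.663 2.719
v 2.351 -3.159 3.347
v 2.583 -4.759 2.952
v 2.569 -3.255 3.581
v 2.89 -4.807 3.076
v 2.876 -3.303 3.704
v 3.223 -4.8 3.064
v 3.209 -3.296 3.693
v 3.518 -4.737 2.921
v 3.504 -3.233 3.549
v 3.715 -4.631 2.673
v 3.701 -3.128 3.301
v 3.776 -4.504 2.37
v 3.762 -3.001 2.999
v 3.689 -4.381 2.073
v 3.675 -2.877 2.701
v -0.525 -0.076 -2.099
v -1.133 -0.743 -1.505
v -1.089 0.776 -1.72
v -1.697 0.109 -1.126
v 0.397 0.051 -1.014
v -0.211 -0.616 -0.42
v -0.167 0.903 -0.635
v -0.775 0.236 -0.041
v 1.889 -2.936 -0.086
v 2.259 -3.077 0.392
v 1.711 -1.804 0.386
v 2.426 -2.979 0.221
v 2.501 -2.875 -0.002
v 2.469 -2.781 -0.24
v 2.338 -2.713 -0.452
v 2.129 -2.685 -0.6
v 1.878 -2.7 -0.659
v 1.63 -2.755 -0.619
v 1.426 -2.843 -0.487
v 1.302 -2.946 -0.285
v 1.281 -3.048 -0.05
v 1.364 -3.13 0.18
v 1.538 -3.179 0.364
v 1.773 -3.186 0.47
v 2.028 -3.15 0.48
f 2 1 4
f 2 4 3
f 4 1 5
f 4 5 3
f 5 1 6
f 5 6 3
f 6 1 7
f 6 7 3
f 7 1 8
f 7 8 3
f 8 1 9
f 8 9 3
f 9 1 10
f 9 10 3
f 10 1 2
f 10 2 3
f 12 11 15
f 12 15 13
f 13 15 16
f 13 16 14
f 15 11 17
f 15 17 16
f 16 17 18
f 16 18 14
f 17 11 19
f 17 19 18
f 18 19 20
f 18 20 14
f 19 11 21
f 19 21 20
f 20 21 22
f 20 22 14
f 21 11 23
f 21 23 22
f 22 23 24
f 22 24 14
f 23 11 25
f 23 25 24
f 24 25 26
f 24 26 14
f 25 11 27
f 25 27 26
f 26 27 28
f 26 28 14
f 27 11 29
f 27 29 28
f 28 29 30
f 28 30 14
f 29 11 31
f 29 31 30
f 30 31 32
f 30 32 14
f 31 11 33
f 31 33 32
f 32 33 34
f 32 34 14
f 33 11 35
f 33 35 34
f 34 35 36
f 34 36 14
f 35 11 37
f 35 37 36
f 36 37 38
f 36 38 14
f 37 11 39
f 37 39 38
f 38 39 40
f 38 40 14
f 39 11 12
f 39 12 40
f 40 12 13
f 40 13 14
f 42 44 41
f 45 42 41
f 41 44 43
f 43 45 41
f 42 48 44
f 46 42 45
f 46 48 42
f 44 48 43
f 47 45 43
f 43 48 47
f 47 46 45
f 48 46 47
f 50 49 52
f 50 52 51
f 52 49 53
f 52 53 51
f 53 49 54
f 53 54 51
f 54 49 55
f 54 55 51
f 55 49 56
f 55 56 51
f 56 49 57
f 56 57 51
f 57 49 58
f 57 58 51
f 58 49 59
f 58 59 51
f 59 49 60
f 59 60 51
f 60 49 61
f 60 61 51
f 61 49 62
f 61 62 51
f 62 49 63
f 62 63 51
f 63 49 64
f 63 64 51
f 64 49 65
f 64 65 51
f 65 49 50
f 65 50 51



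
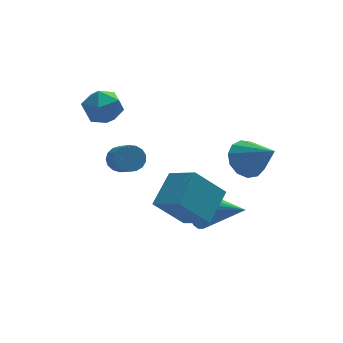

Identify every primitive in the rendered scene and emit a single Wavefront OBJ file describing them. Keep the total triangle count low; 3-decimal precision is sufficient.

v -0.57 -3.367 -1.982
v -1.865 -3.315 -0.593
v 0.407 -2.156 -1.116
v -0.889 -2.105 0.273
v 0.229 -4.575 -1.193
v -1.067 -4.524 0.196
v 1.205 -3.365 -0.327
v -0.09 -3.313 1.062
v -3.276 2.429 2.497
v -2.322 2.153 2.676
v -3.558 0.987 1.784
v -2.604 0.711 1.963
v -3.252 0.812 2.73
v -3.078 1.703 3.171
v -2.802 1.437 1.289
v -2.628 2.328 1.73
v -2.029 1.54 1.929
v -2.307 1.154 2.82
v -3.573 1.986 1.64
v -3.851 1.6 2.531
v -2.427 0.191 -0.223
v -2.11 0.56 0.253
v -2.017 -0.843 1.278
v -2.333 -1.211 0.803
v -2.426 0.593 0.326
v -2.333 -0.81 1.352
v -2.742 0.533 0.274
v -2.648 -0.87 1.299
v -2.985 0.395 0.107
v -2.892 -1.007 1.133
v -3.101 0.211 -0.135
v -3.007 -1.192 0.891
v -3.062 0.022 -0.397
v -2.969 -1.381 0.629
v -2.877 -0.128 -0.619
v -2.784 -1.531 0.406
v -2.59 -0.205 -0.75
v -2.497 -1.608 0.275
v -2.265 -0.191 -0.761
v -2.172 -1.594 0.264
v -1.977 -0.09 -0.648
v -1.884 -1.493 0.377
v -1.792 0.076 -0.438
v -1.699 -1.327 0.587
v -1.752 0.269 -0.178
v -1.659 -1.134 0.847
v -1.867 0.443 0.071
v -1.774 -0.96 1.096
v 0.542 -1.762 -2.568
v 1.061 -1.533 -3.367
v 2.138 -3.018 -1.892
v 1.182 -1.226 -3.082
v 1.176 -1.025 -2.694
v 1.045 -0.97 -2.282
v 0.814 -1.072 -1.926
v 0.529 -1.311 -1.698
v 0.247 -1.639 -1.641
v 0.024 -1.991 -1.768
v -0.097 -2.298 -2.053
v -0.091 -2.499 -2.441
v 0.04 -2.554 -2.853
v 0.271 -2.452 -3.209
v 0.555 -2.213 -3.437
v 0.837 -1.885 -3.494
v 2.25 -2.663 1.041
v 2.963 -2.815 0.401
v 3.07 -3.857 2.239
v 3.122 -2.394 0.712
v 3.004 -2.059 1.127
v 2.647 -1.915 1.515
v 2.163 -2.009 1.752
v 1.707 -2.31 1.764
v 1.424 -2.724 1.546
v 1.403 -3.118 1.167
v 1.65 -3.367 0.749
v 2.089 -3.393 0.423
v 2.578 -3.187 0.294
f 2 4 1
f 5 2 1
f 1 4 3
f 3 5 1
f 2 8 4
f 6 2 5
f 6 8 2
f 4 8 3
f 7 5 3
f 3 8 7
f 7 6 5
f 8 6 7
f 9 20 14
f 9 14 10
f 9 10 16
f 9 16 19
f 9 19 20
f 10 14 18
f 14 20 13
f 20 19 11
f 19 16 15
f 16 10 17
f 12 18 13
f 12 13 11
f 12 11 15
f 12 15 17
f 12 17 18
f 13 18 14
f 11 13 20
f 15 11 19
f 17 15 16
f 18 17 10
f 22 21 25
f 22 25 23
f 23 25 26
f 23 26 24
f 25 21 27
f 25 27 26
f 26 27 28
f 26 28 24
f 27 21 29
f 27 29 28
f 28 29 30
f 28 30 24
f 29 21 31
f 29 31 30
f 30 31 32
f 30 32 24
f 31 21 33
f 31 33 32
f 32 33 34
f 32 34 24
f 33 21 35
f 33 35 34
f 34 35 36
f 34 36 24
f 35 21 37
f 35 37 36
f 36 37 38
f 36 38 24
f 37 21 39
f 37 39 38
f 38 39 40
f 38 40 24
f 39 21 41
f 39 41 40
f 40 41 42
f 40 42 24
f 41 21 43
f 41 43 42
f 42 43 44
f 42 44 24
f 43 21 45
f 43 45 44
f 44 45 46
f 44 46 24
f 45 21 47
f 45 47 46
f 46 47 48
f 46 48 24
f 47 21 22
f 47 22 48
f 48 22 23
f 48 23 24
f 50 49 52
f 50 52 51
f 52 49 53
f 52 53 51
f 53 49 54
f 53 54 51
f 54 49 55
f 54 55 51
f 55 49 56
f 55 56 51
f 56 49 57
f 56 57 51
f 57 49 58
f 57 58 51
f 58 49 59
f 58 59 51
f 59 49 60
f 59 60 51
f 60 49 61
f 60 61 51
f 61 49 62
f 61 62 51
f 62 49 63
f 62 63 51
f 63 49 64
f 63 64 51
f 64 49 50
f 64 50 51
f 66 65 68
f 66 68 67
f 68 65 69
f 68 69 67
f 69 65 70
f 69 70 67
f 70 65 71
f 70 71 67
f 71 65 72
f 71 72 67
f 72 65 73
f 72 73 67
f 73 65 74
f 73 74 67
f 74 65 75
f 74 75 67
f 75 65 76
f 75 76 67
f 76 65 77
f 76 77 67
f 77 65 66
f 77 66 67



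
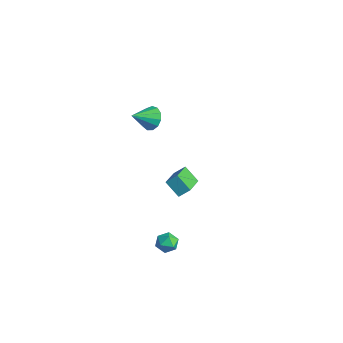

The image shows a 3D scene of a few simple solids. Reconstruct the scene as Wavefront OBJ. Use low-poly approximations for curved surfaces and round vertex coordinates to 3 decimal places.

v 0.536 -3.252 -3.911
v 0.787 -2.896 -3.398
v 1.533 -3.624 -4.142
v 1.784 -3.268 -3.629
v 1.388 -3.798 -3.508
v 0.772 -3.568 -3.365
v 1.548 -2.952 -4.175
v 0.932 -2.722 -4.032
v 1.413 -2.71 -3.561
v 1.314 -3.233 -3.149
v 1.006 -3.287 -4.391
v 0.907 -3.81 -3.979
v -1.973 -2.183 3.591
v -1.29 -2.022 3.881
v -2.007 -3.337 4.309
v -1.577 -1.848 4.147
v -1.991 -1.781 4.236
v -2.399 -1.841 4.121
v -2.672 -2.01 3.837
v -2.723 -2.233 3.475
v -2.536 -2.441 3.15
v -2.171 -2.566 2.965
v -1.743 -2.57 2.979
v -1.388 -2.451 3.187
v -1.219 -2.246 3.524
v -2.566 -0.94 -2.77
v -2.271 -0.395 -2.248
v -3.66 0.294 -3.439
v -3.365 0.839 -2.917
v -1.755 -0.639 -3.543
v -1.46 -0.094 -3.021
v -2.849 0.595 -4.212
v -2.554 1.14 -3.69
f 1 12 6
f 1 6 2
f 1 2 8
f 1 8 11
f 1 11 12
f 2 6 10
f 6 12 5
f 12 11 3
f 11 8 7
f 8 2 9
f 4 10 5
f 4 5 3
f 4 3 7
f 4 7 9
f 4 9 10
f 5 10 6
f 3 5 12
f 7 3 11
f 9 7 8
f 10 9 2
f 14 13 16
f 14 16 15
f 16 13 17
f 16 17 15
f 17 13 18
f 17 18 15
f 18 13 19
f 18 19 15
f 19 13 20
f 19 20 15
f 20 13 21
f 20 21 15
f 21 13 22
f 21 22 15
f 22 13 23
f 22 23 15
f 23 13 24
f 23 24 15
f 24 13 25
f 24 25 15
f 25 13 14
f 25 14 15
f 27 29 26
f 30 27 26
f 26 29 28
f 28 30 26
f 27 33 29
f 31 27 30
f 31 33 27
f 29 33 28
f 32 30 28
f 28 33 32
f 32 31 30
f 33 31 32



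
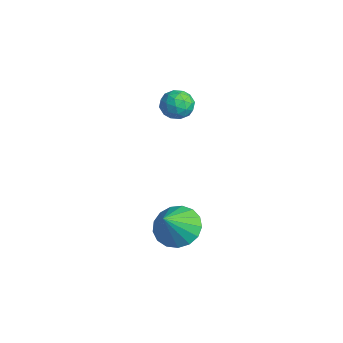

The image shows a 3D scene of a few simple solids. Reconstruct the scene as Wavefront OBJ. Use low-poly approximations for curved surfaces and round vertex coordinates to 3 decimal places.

v 2.698 1.601 -1.741
v 3.673 1.717 -2.165
v 3.402 0.659 -0.379
v 3.624 2.124 -1.858
v 3.363 2.411 -1.524
v 2.949 2.513 -1.24
v 2.478 2.406 -1.07
v 2.057 2.114 -1.054
v 1.783 1.706 -1.196
v 1.718 1.273 -1.462
v 1.878 0.915 -1.792
v 2.226 0.715 -2.11
v 2.681 0.718 -2.344
v 3.141 0.923 -2.44
v 3.499 1.284 -2.375
v -0.091 3.543 3.644
v 0.538 3.22 3.993
v -0.558 2.38 3.407
v 0.071 2.057 3.756
v -0.461 2.449 4.186
v -0.172 3.168 4.333
v 0.152 2.432 3.067
v 0.441 3.151 3.214
v 0.688 2.533 3.637
v 0.309 2.544 4.328
v -0.329 3.056 3.072
v -0.708 3.067 3.763
v 0.264 3.484 3.84
v -0.284 2.116 3.56
v -0.597 2.347 3.813
v -0.227 2.157 4.019
v -0.153 3.454 4.039
v 0.217 3.263 4.244
v -0.37 2.81 4.358
v -0.237 2.337 3.156
v 0.133 2.146 3.361
v 0.207 3.443 3.381
v 0.577 3.253 3.587
v 0.35 2.79 3.042
v 0.722 2.89 3.835
v 0.448 2.206 3.696
v 0.496 2.427 3.291
v 0.665 2.849 3.377
v 0.5 2.896 4.242
v 0.225 2.212 4.102
v -0.087 2.443 4.355
v 0.082 2.866 4.441
v 0.588 2.492 4.032
v -0.245 3.388 3.298
v -0.52 2.704 3.158
v -0.102 2.734 2.959
v 0.067 3.157 3.045
v -0.468 3.394 3.704
v -0.742 2.71 3.565
v -0.685 2.751 4.023
v -0.516 3.173 4.109
v -0.608 3.108 3.368
f 2 1 4
f 2 4 3
f 4 1 5
f 4 5 3
f 5 1 6
f 5 6 3
f 6 1 7
f 6 7 3
f 7 1 8
f 7 8 3
f 8 1 9
f 8 9 3
f 9 1 10
f 9 10 3
f 10 1 11
f 10 11 3
f 11 1 12
f 11 12 3
f 12 1 13
f 12 13 3
f 13 1 14
f 13 14 3
f 14 1 15
f 14 15 3
f 15 1 2
f 15 2 3
f 16 53 32
f 53 27 56
f 32 56 21
f 53 56 32
f 16 32 28
f 32 21 33
f 28 33 17
f 32 33 28
f 16 28 37
f 28 17 38
f 37 38 23
f 28 38 37
f 16 37 49
f 37 23 52
f 49 52 26
f 37 52 49
f 16 49 53
f 49 26 57
f 53 57 27
f 49 57 53
f 17 33 44
f 33 21 47
f 44 47 25
f 33 47 44
f 21 56 34
f 56 27 55
f 34 55 20
f 56 55 34
f 27 57 54
f 57 26 50
f 54 50 18
f 57 50 54
f 26 52 51
f 52 23 39
f 51 39 22
f 52 39 51
f 23 38 43
f 38 17 40
f 43 40 24
f 38 40 43
f 19 45 31
f 45 25 46
f 31 46 20
f 45 46 31
f 19 31 29
f 31 20 30
f 29 30 18
f 31 30 29
f 19 29 36
f 29 18 35
f 36 35 22
f 29 35 36
f 19 36 41
f 36 22 42
f 41 42 24
f 36 42 41
f 19 41 45
f 41 24 48
f 45 48 25
f 41 48 45
f 20 46 34
f 46 25 47
f 34 47 21
f 46 47 34
f 18 30 54
f 30 20 55
f 54 55 27
f 30 55 54
f 22 35 51
f 35 18 50
f 51 50 26
f 35 50 51
f 24 42 43
f 42 22 39
f 43 39 23
f 42 39 43
f 25 48 44
f 48 24 40
f 44 40 17
f 48 40 44



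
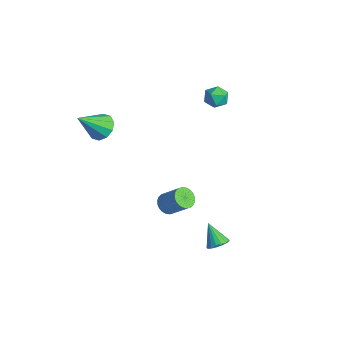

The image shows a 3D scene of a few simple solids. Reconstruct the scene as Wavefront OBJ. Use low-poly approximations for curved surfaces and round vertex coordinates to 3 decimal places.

v 4.441 0.706 -3.223
v 4.963 0.665 -2.789
v 3.479 0.594 -2.077
v 4.902 0.984 -2.808
v 4.736 1.24 -2.922
v 4.503 1.373 -3.105
v 4.255 1.354 -3.315
v 4.049 1.186 -3.504
v 3.934 0.909 -3.628
v 3.934 0.585 -3.66
v 4.051 0.289 -3.591
v 4.257 0.088 -3.438
v 4.505 0.03 -3.236
v 4.738 0.126 -3.031
v 4.903 0.355 -2.869
v -1.44 4.528 3.884
v -0.901 4.161 3.421
v -2.039 3.399 4.079
v -1.5 3.032 3.616
v -1.283 3.324 4.328
v -0.913 4.021 4.207
v -2.027 3.539 3.293
v -1.657 4.236 3.172
v -1.264 3.55 3.055
v -0.804 3.417 3.695
v -2.136 4.143 3.805
v -1.676 4.01 4.445
v -3.473 -2.47 2.081
v -2.649 -2.151 2.339
v -3.387 -3.95 3.639
v -3.046 -1.868 2.631
v -3.606 -1.814 2.712
v -4.115 -2.011 2.553
v -4.379 -2.383 2.214
v -4.296 -2.788 1.824
v -3.899 -3.072 1.532
v -3.339 -3.126 1.451
v -2.83 -2.929 1.61
v -2.566 -2.557 1.949
v 1.337 -0.811 -1.578
v 1.709 -0.461 -2.057
v 2.675 0.121 -0.88
v 2.303 -0.229 -0.402
v 1.519 -0.277 -1.992
v 2.485 0.305 -0.815
v 1.301 -0.173 -1.864
v 2.267 0.409 -0.688
v 1.088 -0.167 -1.693
v 2.054 0.415 -0.516
v 0.914 -0.259 -1.504
v 1.88 0.324 -0.327
v 0.803 -0.434 -1.326
v 1.77 0.148 -0.15
v 0.774 -0.668 -1.187
v 1.741 -0.086 -0.011
v 0.831 -0.923 -1.108
v 1.797 -0.341 0.069
v 0.965 -1.161 -1.1
v 1.931 -0.579 0.077
v 1.155 -1.345 -1.165
v 2.121 -0.763 0.012
v 1.373 -1.449 -1.292
v 2.339 -0.867 -0.116
v 1.586 -1.455 -1.464
v 2.552 -0.873 -0.287
v 1.76 -1.364 -1.653
v 2.726 -0.781 -0.476
v 1.87 -1.188 -1.83
v 2.837 -0.606 -0.654
v 1.899 -0.954 -1.969
v 2.866 -0.372 -0.793
v 1.843 -0.699 -2.049
v 2.809 -0.117 -0.872
f 2 1 4
f 2 4 3
f 4 1 5
f 4 5 3
f 5 1 6
f 5 6 3
f 6 1 7
f 6 7 3
f 7 1 8
f 7 8 3
f 8 1 9
f 8 9 3
f 9 1 10
f 9 10 3
f 10 1 11
f 10 11 3
f 11 1 12
f 11 12 3
f 12 1 13
f 12 13 3
f 13 1 14
f 13 14 3
f 14 1 15
f 14 15 3
f 15 1 2
f 15 2 3
f 16 27 21
f 16 21 17
f 16 17 23
f 16 23 26
f 16 26 27
f 17 21 25
f 21 27 20
f 27 26 18
f 26 23 22
f 23 17 24
f 19 25 20
f 19 20 18
f 19 18 22
f 19 22 24
f 19 24 25
f 20 25 21
f 18 20 27
f 22 18 26
f 24 22 23
f 25 24 17
f 29 28 31
f 29 31 30
f 31 28 32
f 31 32 30
f 32 28 33
f 32 33 30
f 33 28 34
f 33 34 30
f 34 28 35
f 34 35 30
f 35 28 36
f 35 36 30
f 36 28 37
f 36 37 30
f 37 28 38
f 37 38 30
f 38 28 39
f 38 39 30
f 39 28 29
f 39 29 30
f 41 40 44
f 41 44 42
f 42 44 45
f 42 45 43
f 44 40 46
f 44 46 45
f 45 46 47
f 45 47 43
f 46 40 48
f 46 48 47
f 47 48 49
f 47 49 43
f 48 40 50
f 48 50 49
f 49 50 51
f 49 51 43
f 50 40 52
f 50 52 51
f 51 52 53
f 51 53 43
f 52 40 54
f 52 54 53
f 53 54 55
f 53 55 43
f 54 40 56
f 54 56 55
f 55 56 57
f 55 57 43
f 56 40 58
f 56 58 57
f 57 58 59
f 57 59 43
f 58 40 60
f 58 60 59
f 59 60 61
f 59 61 43
f 60 40 62
f 60 62 61
f 61 62 63
f 61 63 43
f 62 40 64
f 62 64 63
f 63 64 65
f 63 65 43
f 64 40 66
f 64 66 65
f 65 66 67
f 65 67 43
f 66 40 68
f 66 68 67
f 67 68 69
f 67 69 43
f 68 40 70
f 68 70 69
f 69 70 71
f 69 71 43
f 70 40 72
f 70 72 71
f 71 72 73
f 71 73 43
f 72 40 41
f 72 41 73
f 73 41 42
f 73 42 43



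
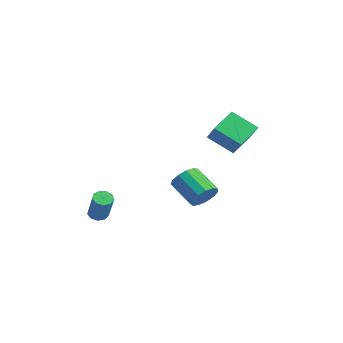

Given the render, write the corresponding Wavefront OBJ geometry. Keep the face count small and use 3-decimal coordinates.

v -1.484 2.559 -3.675
v -1.03 2.808 -2.927
v -2.562 2.571 -1.917
v -3.016 2.321 -2.665
v -1.227 3.238 -3.126
v -2.76 3 -2.116
v -1.506 3.451 -3.499
v -3.039 3.214 -2.49
v -1.778 3.381 -3.928
v -3.311 3.144 -2.919
v -1.957 3.05 -4.277
v -3.489 2.813 -3.268
v -1.985 2.563 -4.434
v -3.517 2.326 -3.425
v -1.854 2.075 -4.35
v -3.386 1.837 -3.341
v -1.606 1.74 -4.052
v -3.138 1.502 -3.043
v -1.319 1.665 -3.634
v -2.851 1.427 -2.625
v -1.084 1.874 -3.229
v -2.616 1.636 -2.219
v -0.976 2.3 -2.965
v -2.509 2.063 -1.956
v 2.422 0.395 3.049
v 2.058 1.728 3.814
v 1.37 0.689 2.036
v 1.006 2.023 2.801
v 3.554 1.237 2.119
v 3.19 2.571 2.884
v 2.502 1.532 1.106
v 2.138 2.865 1.871
v -3.921 -2.587 -4.519
v -3.512 -2.86 -4.827
v -2.511 -3.145 -3.25
v -2.919 -2.873 -2.941
v -3.431 -2.472 -4.808
v -2.43 -2.757 -3.231
v -3.58 -2.138 -4.654
v -2.579 -2.423 -3.076
v -3.888 -2.014 -4.436
v -2.887 -2.3 -2.858
v -4.211 -2.159 -4.257
v -3.21 -2.444 -2.68
v -4.398 -2.504 -4.201
v -3.397 -2.789 -2.623
v -4.362 -2.888 -4.293
v -3.361 -3.173 -2.715
v -4.119 -3.131 -4.491
v -3.118 -3.417 -2.913
v -3.784 -3.12 -4.702
v -2.783 -3.406 -3.125
f 2 1 5
f 2 5 3
f 3 5 6
f 3 6 4
f 5 1 7
f 5 7 6
f 6 7 8
f 6 8 4
f 7 1 9
f 7 9 8
f 8 9 10
f 8 10 4
f 9 1 11
f 9 11 10
f 10 11 12
f 10 12 4
f 11 1 13
f 11 13 12
f 12 13 14
f 12 14 4
f 13 1 15
f 13 15 14
f 14 15 16
f 14 16 4
f 15 1 17
f 15 17 16
f 16 17 18
f 16 18 4
f 17 1 19
f 17 19 18
f 18 19 20
f 18 20 4
f 19 1 21
f 19 21 20
f 20 21 22
f 20 22 4
f 21 1 23
f 21 23 22
f 22 23 24
f 22 24 4
f 23 1 2
f 23 2 24
f 24 2 3
f 24 3 4
f 26 28 25
f 29 26 25
f 25 28 27
f 27 29 25
f 26 32 28
f 30 26 29
f 30 32 26
f 28 32 27
f 31 29 27
f 27 32 31
f 31 30 29
f 32 30 31
f 34 33 37
f 34 37 35
f 35 37 38
f 35 38 36
f 37 33 39
f 37 39 38
f 38 39 40
f 38 40 36
f 39 33 41
f 39 41 40
f 40 41 42
f 40 42 36
f 41 33 43
f 41 43 42
f 42 43 44
f 42 44 36
f 43 33 45
f 43 45 44
f 44 45 46
f 44 46 36
f 45 33 47
f 45 47 46
f 46 47 48
f 46 48 36
f 47 33 49
f 47 49 48
f 48 49 50
f 48 50 36
f 49 33 51
f 49 51 50
f 50 51 52
f 50 52 36
f 51 33 34
f 51 34 52
f 52 34 35
f 52 35 36



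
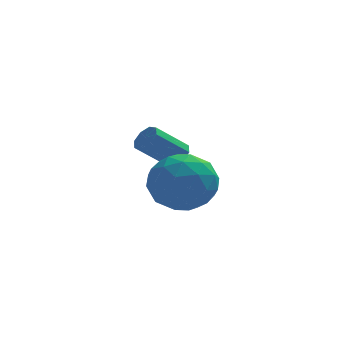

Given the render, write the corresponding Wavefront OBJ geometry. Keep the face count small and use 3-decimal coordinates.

v -3.676 -1.271 0.58
v -2.662 -1.286 -0.039
v -4.418 -2.594 -0.601
v -3.404 -2.609 -1.22
v -3.432 -3.046 -0.116
v -2.974 -2.229 0.614
v -4.106 -1.651 -1.254
v -3.648 -0.834 -0.524
v -2.928 -1.521 -1.173
v -2.511 -2.383 -0.469
v -4.569 -1.497 -0.171
v -4.152 -2.359 0.533
v -3.104 -1.162 0.375
v -3.976 -2.718 -1.015
v -3.992 -2.975 -0.365
v -3.396 -2.983 -0.729
v -3.287 -1.716 0.758
v -2.691 -1.725 0.395
v -3.144 -2.76 0.349
v -4.389 -2.155 -1.035
v -3.793 -2.164 -1.398
v -3.684 -0.897 0.089
v -3.088 -0.905 -0.275
v -3.936 -1.12 -0.989
v -2.664 -1.31 -0.656
v -3.1 -2.087 -1.35
v -3.513 -1.524 -1.37
v -3.244 -1.044 -0.941
v -2.419 -1.816 -0.242
v -2.855 -2.594 -0.937
v -2.872 -2.851 -0.288
v -2.603 -2.37 0.142
v -2.576 -1.954 -0.909
v -4.225 -1.286 0.297
v -4.661 -2.064 -0.398
v -4.477 -1.51 -0.782
v -4.208 -1.029 -0.352
v -3.98 -1.793 0.71
v -4.416 -2.57 0.016
v -3.836 -2.836 0.301
v -3.567 -2.356 0.73
v -4.504 -1.926 0.269
v -3.433 1.659 -0.709
v -3.094 1.325 -0.433
v -4.168 1.026 0.525
v -4.507 1.361 0.249
v -3.079 1.721 -0.293
v -4.153 1.423 0.665
v -3.271 2.081 -0.396
v -4.345 1.783 0.562
v -3.558 2.194 -0.683
v -4.632 1.896 0.275
v -3.772 1.994 -0.985
v -4.846 1.695 -0.027
v -3.787 1.597 -1.125
v -4.861 1.299 -0.167
v -3.595 1.237 -1.022
v -4.669 0.939 -0.064
v -3.308 1.124 -0.735
v -4.382 0.826 0.223
f 1 38 17
f 38 12 41
f 17 41 6
f 38 41 17
f 1 17 13
f 17 6 18
f 13 18 2
f 17 18 13
f 1 13 22
f 13 2 23
f 22 23 8
f 13 23 22
f 1 22 34
f 22 8 37
f 34 37 11
f 22 37 34
f 1 34 38
f 34 11 42
f 38 42 12
f 34 42 38
f 2 18 29
f 18 6 32
f 29 32 10
f 18 32 29
f 6 41 19
f 41 12 40
f 19 40 5
f 41 40 19
f 12 42 39
f 42 11 35
f 39 35 3
f 42 35 39
f 11 37 36
f 37 8 24
f 36 24 7
f 37 24 36
f 8 23 28
f 23 2 25
f 28 25 9
f 23 25 28
f 4 30 16
f 30 10 31
f 16 31 5
f 30 31 16
f 4 16 14
f 16 5 15
f 14 15 3
f 16 15 14
f 4 14 21
f 14 3 20
f 21 20 7
f 14 20 21
f 4 21 26
f 21 7 27
f 26 27 9
f 21 27 26
f 4 26 30
f 26 9 33
f 30 33 10
f 26 33 30
f 5 31 19
f 31 10 32
f 19 32 6
f 31 32 19
f 3 15 39
f 15 5 40
f 39 40 12
f 15 40 39
f 7 20 36
f 20 3 35
f 36 35 11
f 20 35 36
f 9 27 28
f 27 7 24
f 28 24 8
f 27 24 28
f 10 33 29
f 33 9 25
f 29 25 2
f 33 25 29
f 44 43 47
f 44 47 45
f 45 47 48
f 45 48 46
f 47 43 49
f 47 49 48
f 48 49 50
f 48 50 46
f 49 43 51
f 49 51 50
f 50 51 52
f 50 52 46
f 51 43 53
f 51 53 52
f 52 53 54
f 52 54 46
f 53 43 55
f 53 55 54
f 54 55 56
f 54 56 46
f 55 43 57
f 55 57 56
f 56 57 58
f 56 58 46
f 57 43 59
f 57 59 58
f 58 59 60
f 58 60 46
f 59 43 44
f 59 44 60
f 60 44 45
f 60 45 46



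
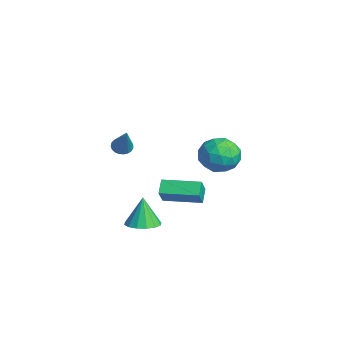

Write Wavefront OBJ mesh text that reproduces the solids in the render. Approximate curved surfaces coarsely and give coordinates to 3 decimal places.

v 0.433 -3.16 2.907
v 0.875 -2.975 2.598
v 1.567 -3.22 4.493
v 0.779 -2.772 2.674
v 0.624 -2.636 2.791
v 0.435 -2.59 2.927
v 0.246 -2.644 3.06
v 0.09 -2.786 3.167
v -0.007 -2.993 3.229
v -0.028 -3.229 3.235
v 0.03 -3.453 3.184
v 0.158 -3.627 3.086
v 0.334 -3.719 2.957
v 0.527 -3.715 2.819
v 0.704 -3.615 2.697
v 0.833 -3.437 2.611
v 0.894 -3.21 2.576
v -2.344 -0.237 -3.288
v -3.047 0.126 -2.71
v -1.282 1.653 -3.181
v -1.985 2.015 -2.603
v -1.735 -0.635 -2.297
v -2.438 -0.273 -1.719
v -0.673 1.254 -2.19
v -1.376 1.617 -1.612
v -1.394 3.754 0.454
v -0.481 2.948 0.497
v -2.619 2.332 -0.157
v -1.706 1.526 -0.114
v -2.156 1.994 0.919
v -1.399 2.872 1.296
v -1.701 2.408 -0.956
v -0.944 3.286 -0.579
v -0.67 2.115 -0.374
v -0.951 1.86 0.785
v -2.149 3.42 -0.445
v -2.43 3.165 0.714
v -0.83 3.476 0.529
v -2.27 1.804 -0.189
v -2.535 2.079 0.418
v -1.998 1.605 0.443
v -1.37 3.431 0.999
v -0.833 2.957 1.025
v -1.818 2.397 1.272
v -2.267 2.323 -0.685
v -1.73 1.849 -0.659
v -1.102 3.675 -0.103
v -0.565 3.201 -0.078
v -1.282 2.883 -0.932
v -0.404 2.512 0.043
v -1.124 1.677 -0.316
v -1.121 2.195 -0.812
v -0.676 2.711 -0.59
v -0.569 2.362 0.724
v -1.289 1.527 0.365
v -1.554 1.802 0.972
v -1.109 2.318 1.194
v -0.681 1.873 0.212
v -1.811 3.753 -0.025
v -2.531 2.918 -0.384
v -1.991 2.962 -0.854
v -1.546 3.478 -0.632
v -1.976 3.603 0.656
v -2.696 2.768 0.297
v -2.424 2.569 0.93
v -1.979 3.085 1.152
v -2.419 3.407 0.128
v -0.884 -1.747 -3.918
v -0.108 -2.301 -3.691
v -1.296 -1.613 -2.182
v 0.065 -1.824 -3.687
v -0.016 -1.327 -3.744
v -0.329 -0.942 -3.849
v -0.791 -0.773 -3.972
v -1.278 -0.865 -4.08
v -1.659 -1.193 -4.146
v -1.833 -1.67 -4.15
v -1.752 -2.167 -4.092
v -1.438 -2.552 -3.988
v -0.976 -2.721 -3.865
v -0.489 -2.629 -3.756
f 2 1 4
f 2 4 3
f 4 1 5
f 4 5 3
f 5 1 6
f 5 6 3
f 6 1 7
f 6 7 3
f 7 1 8
f 7 8 3
f 8 1 9
f 8 9 3
f 9 1 10
f 9 10 3
f 10 1 11
f 10 11 3
f 11 1 12
f 11 12 3
f 12 1 13
f 12 13 3
f 13 1 14
f 13 14 3
f 14 1 15
f 14 15 3
f 15 1 16
f 15 16 3
f 16 1 17
f 16 17 3
f 17 1 2
f 17 2 3
f 19 21 18
f 22 19 18
f 18 21 20
f 20 22 18
f 19 25 21
f 23 19 22
f 23 25 19
f 21 25 20
f 24 22 20
f 20 25 24
f 24 23 22
f 25 23 24
f 26 63 42
f 63 37 66
f 42 66 31
f 63 66 42
f 26 42 38
f 42 31 43
f 38 43 27
f 42 43 38
f 26 38 47
f 38 27 48
f 47 48 33
f 38 48 47
f 26 47 59
f 47 33 62
f 59 62 36
f 47 62 59
f 26 59 63
f 59 36 67
f 63 67 37
f 59 67 63
f 27 43 54
f 43 31 57
f 54 57 35
f 43 57 54
f 31 66 44
f 66 37 65
f 44 65 30
f 66 65 44
f 37 67 64
f 67 36 60
f 64 60 28
f 67 60 64
f 36 62 61
f 62 33 49
f 61 49 32
f 62 49 61
f 33 48 53
f 48 27 50
f 53 50 34
f 48 50 53
f 29 55 41
f 55 35 56
f 41 56 30
f 55 56 41
f 29 41 39
f 41 30 40
f 39 40 28
f 41 40 39
f 29 39 46
f 39 28 45
f 46 45 32
f 39 45 46
f 29 46 51
f 46 32 52
f 51 52 34
f 46 52 51
f 29 51 55
f 51 34 58
f 55 58 35
f 51 58 55
f 30 56 44
f 56 35 57
f 44 57 31
f 56 57 44
f 28 40 64
f 40 30 65
f 64 65 37
f 40 65 64
f 32 45 61
f 45 28 60
f 61 60 36
f 45 60 61
f 34 52 53
f 52 32 49
f 53 49 33
f 52 49 53
f 35 58 54
f 58 34 50
f 54 50 27
f 58 50 54
f 69 68 71
f 69 71 70
f 71 68 72
f 71 72 70
f 72 68 73
f 72 73 70
f 73 68 74
f 73 74 70
f 74 68 75
f 74 75 70
f 75 68 76
f 75 76 70
f 76 68 77
f 76 77 70
f 77 68 78
f 77 78 70
f 78 68 79
f 78 79 70
f 79 68 80
f 79 80 70
f 80 68 81
f 80 81 70
f 81 68 69
f 81 69 70



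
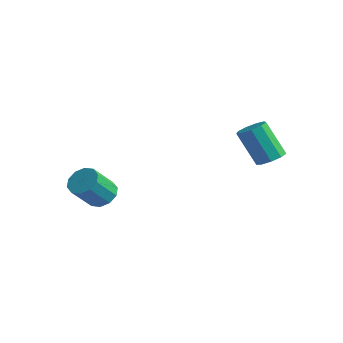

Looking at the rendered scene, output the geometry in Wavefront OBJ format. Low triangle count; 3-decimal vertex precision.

v 2.177 3.438 2.986
v 2.653 2.897 3.194
v 1.639 2.661 4.902
v 1.163 3.202 4.694
v 2.823 3.353 3.358
v 1.809 3.117 5.066
v 2.69 3.848 3.347
v 1.677 3.613 5.055
v 2.318 4.152 3.168
v 1.304 3.916 4.876
v 1.879 4.121 2.904
v 0.865 3.886 4.611
v 1.58 3.771 2.678
v 0.566 3.535 4.386
v 1.56 3.265 2.596
v 0.546 3.029 4.304
v 1.829 2.84 2.697
v 0.815 2.604 4.405
v 2.26 2.694 2.933
v 1.247 2.459 4.641
v -3.768 -1.336 0.314
v -3.003 -1.607 0.141
v -3.107 -2.714 1.413
v -3.872 -2.444 1.586
v -2.962 -1.223 0.478
v -3.066 -2.33 1.751
v -3.23 -0.882 0.753
v -3.334 -1.989 2.025
v -3.703 -0.715 0.86
v -3.807 -1.822 2.132
v -4.201 -0.785 0.758
v -4.305 -1.892 2.031
v -4.533 -1.066 0.487
v -4.637 -2.173 1.759
v -4.574 -1.45 0.149
v -4.678 -2.557 1.422
v -4.306 -1.791 -0.125
v -4.41 -2.898 1.147
v -3.833 -1.958 -0.232
v -3.937 -3.065 1.04
v -3.335 -1.888 -0.131
v -3.439 -2.995 1.142
f 2 1 5
f 2 5 3
f 3 5 6
f 3 6 4
f 5 1 7
f 5 7 6
f 6 7 8
f 6 8 4
f 7 1 9
f 7 9 8
f 8 9 10
f 8 10 4
f 9 1 11
f 9 11 10
f 10 11 12
f 10 12 4
f 11 1 13
f 11 13 12
f 12 13 14
f 12 14 4
f 13 1 15
f 13 15 14
f 14 15 16
f 14 16 4
f 15 1 17
f 15 17 16
f 16 17 18
f 16 18 4
f 17 1 19
f 17 19 18
f 18 19 20
f 18 20 4
f 19 1 2
f 19 2 20
f 20 2 3
f 20 3 4
f 22 21 25
f 22 25 23
f 23 25 26
f 23 26 24
f 25 21 27
f 25 27 26
f 26 27 28
f 26 28 24
f 27 21 29
f 27 29 28
f 28 29 30
f 28 30 24
f 29 21 31
f 29 31 30
f 30 31 32
f 30 32 24
f 31 21 33
f 31 33 32
f 32 33 34
f 32 34 24
f 33 21 35
f 33 35 34
f 34 35 36
f 34 36 24
f 35 21 37
f 35 37 36
f 36 37 38
f 36 38 24
f 37 21 39
f 37 39 38
f 38 39 40
f 38 40 24
f 39 21 41
f 39 41 40
f 40 41 42
f 40 42 24
f 41 21 22
f 41 22 42
f 42 22 23
f 42 23 24



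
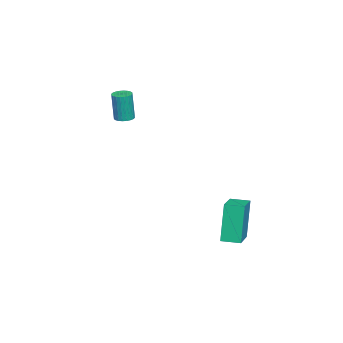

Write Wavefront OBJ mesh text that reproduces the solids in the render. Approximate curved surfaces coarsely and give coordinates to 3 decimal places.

v -1.365 -3.818 2.292
v -0.931 -3.549 2.302
v -0.902 -3.653 3.898
v -1.335 -3.922 3.888
v -1.067 -3.404 2.313
v -1.038 -3.508 3.91
v -1.249 -3.322 2.322
v -1.22 -3.426 3.918
v -1.447 -3.316 2.326
v -1.418 -3.42 3.922
v -1.634 -3.386 2.325
v -1.605 -3.49 3.921
v -1.779 -3.522 2.319
v -1.75 -3.626 3.915
v -1.861 -3.703 2.308
v -1.832 -3.807 3.905
v -1.868 -3.901 2.296
v -1.839 -4.005 3.892
v -1.798 -4.087 2.282
v -1.769 -4.191 3.878
v -1.662 -4.232 2.27
v -1.633 -4.336 3.867
v -1.48 -4.314 2.262
v -1.451 -4.418 3.858
v -1.282 -4.32 2.258
v -1.253 -4.424 3.854
v -1.095 -4.25 2.259
v -1.066 -4.354 3.855
v -0.95 -4.114 2.265
v -0.921 -4.218 3.861
v -0.868 -3.933 2.275
v -0.839 -4.037 3.872
v -0.861 -3.735 2.288
v -0.832 -3.839 3.884
v 1.927 2.29 -3.036
v 1.39 2.292 -0.944
v 1.836 3.235 -3.06
v 1.299 3.237 -0.968
v 3.421 2.443 -2.652
v 2.884 2.445 -0.56
v 3.33 3.388 -2.676
v 2.793 3.39 -0.584
f 2 1 5
f 2 5 3
f 3 5 6
f 3 6 4
f 5 1 7
f 5 7 6
f 6 7 8
f 6 8 4
f 7 1 9
f 7 9 8
f 8 9 10
f 8 10 4
f 9 1 11
f 9 11 10
f 10 11 12
f 10 12 4
f 11 1 13
f 11 13 12
f 12 13 14
f 12 14 4
f 13 1 15
f 13 15 14
f 14 15 16
f 14 16 4
f 15 1 17
f 15 17 16
f 16 17 18
f 16 18 4
f 17 1 19
f 17 19 18
f 18 19 20
f 18 20 4
f 19 1 21
f 19 21 20
f 20 21 22
f 20 22 4
f 21 1 23
f 21 23 22
f 22 23 24
f 22 24 4
f 23 1 25
f 23 25 24
f 24 25 26
f 24 26 4
f 25 1 27
f 25 27 26
f 26 27 28
f 26 28 4
f 27 1 29
f 27 29 28
f 28 29 30
f 28 30 4
f 29 1 31
f 29 31 30
f 30 31 32
f 30 32 4
f 31 1 33
f 31 33 32
f 32 33 34
f 32 34 4
f 33 1 2
f 33 2 34
f 34 2 3
f 34 3 4
f 36 38 35
f 39 36 35
f 35 38 37
f 37 39 35
f 36 42 38
f 40 36 39
f 40 42 36
f 38 42 37
f 41 39 37
f 37 42 41
f 41 40 39
f 42 40 41

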